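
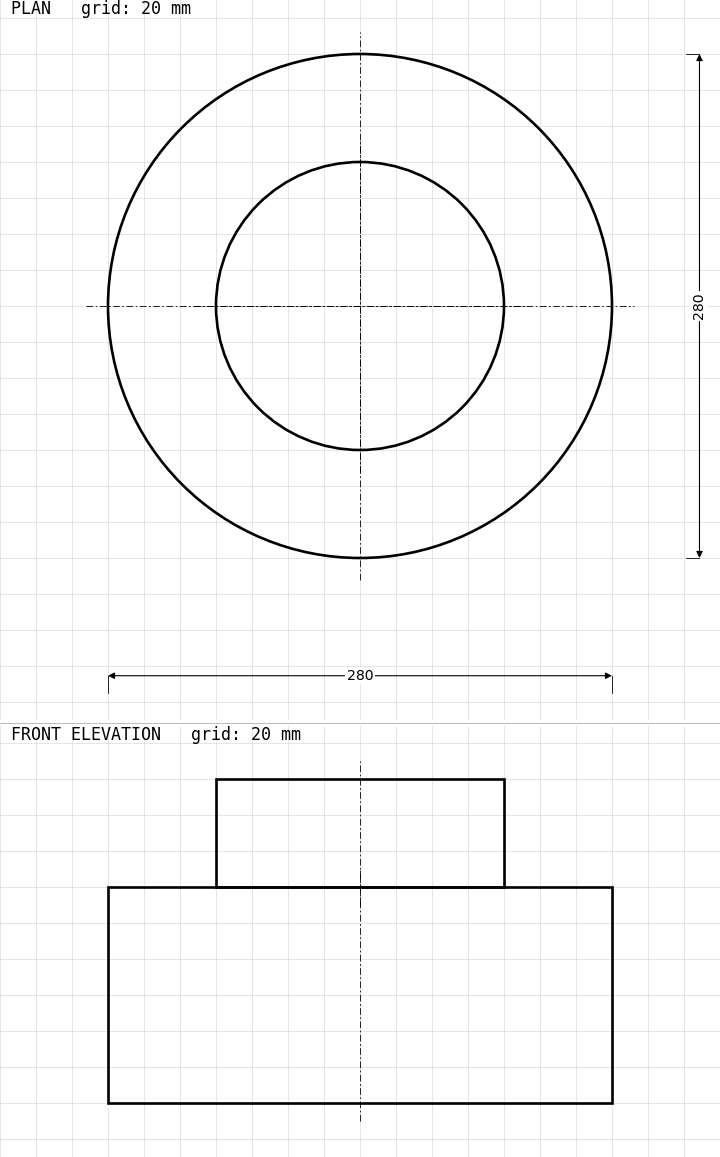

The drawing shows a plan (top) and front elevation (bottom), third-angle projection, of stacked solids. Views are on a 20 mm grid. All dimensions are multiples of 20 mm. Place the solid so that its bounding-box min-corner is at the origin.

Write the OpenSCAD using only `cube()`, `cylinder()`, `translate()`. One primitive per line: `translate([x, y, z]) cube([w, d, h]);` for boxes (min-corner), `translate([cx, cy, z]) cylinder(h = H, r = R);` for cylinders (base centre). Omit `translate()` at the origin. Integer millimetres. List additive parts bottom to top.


translate([140, 140, 0]) cylinder(h = 120, r = 140);
translate([140, 140, 120]) cylinder(h = 60, r = 80);


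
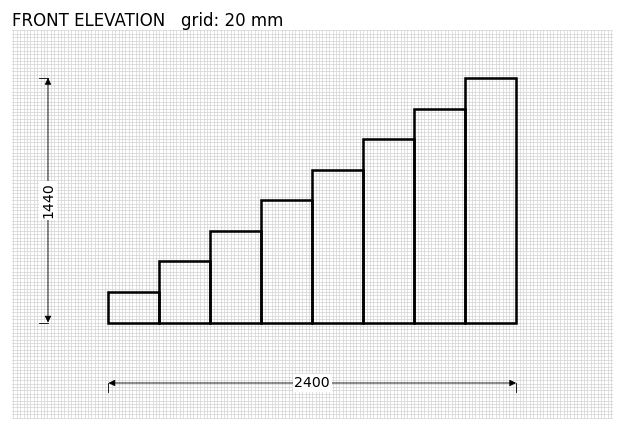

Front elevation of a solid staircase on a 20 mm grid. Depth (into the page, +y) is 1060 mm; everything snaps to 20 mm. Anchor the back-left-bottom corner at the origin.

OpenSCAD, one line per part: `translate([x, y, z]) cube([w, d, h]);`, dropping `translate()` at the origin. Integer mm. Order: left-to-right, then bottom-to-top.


cube([300, 1060, 180]);
translate([300, 0, 0]) cube([300, 1060, 360]);
translate([600, 0, 0]) cube([300, 1060, 540]);
translate([900, 0, 0]) cube([300, 1060, 720]);
translate([1200, 0, 0]) cube([300, 1060, 900]);
translate([1500, 0, 0]) cube([300, 1060, 1080]);
translate([1800, 0, 0]) cube([300, 1060, 1260]);
translate([2100, 0, 0]) cube([300, 1060, 1440]);


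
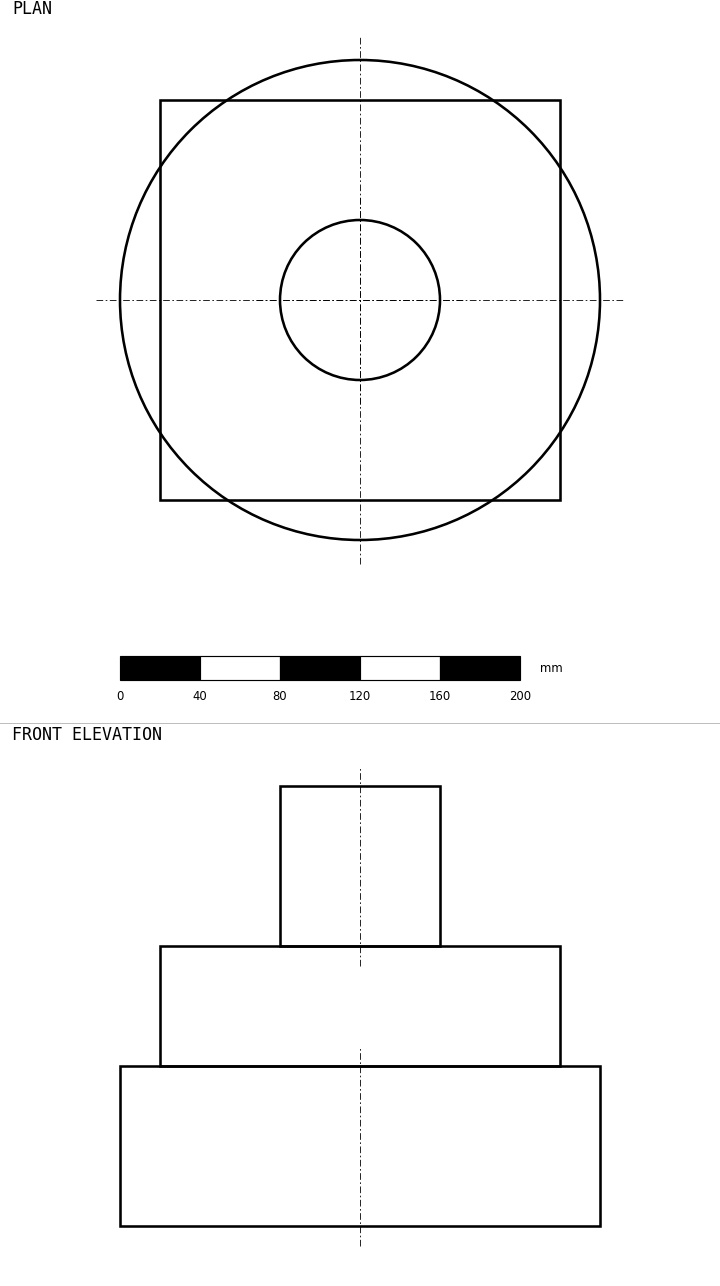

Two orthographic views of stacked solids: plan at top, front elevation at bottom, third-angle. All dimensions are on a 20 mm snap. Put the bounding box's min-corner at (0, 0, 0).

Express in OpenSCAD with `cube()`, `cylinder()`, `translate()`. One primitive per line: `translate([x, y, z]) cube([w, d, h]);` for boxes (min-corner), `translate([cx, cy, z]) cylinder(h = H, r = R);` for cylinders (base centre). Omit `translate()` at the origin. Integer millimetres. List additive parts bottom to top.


translate([120, 120, 0]) cylinder(h = 80, r = 120);
translate([20, 20, 80]) cube([200, 200, 60]);
translate([120, 120, 140]) cylinder(h = 80, r = 40);


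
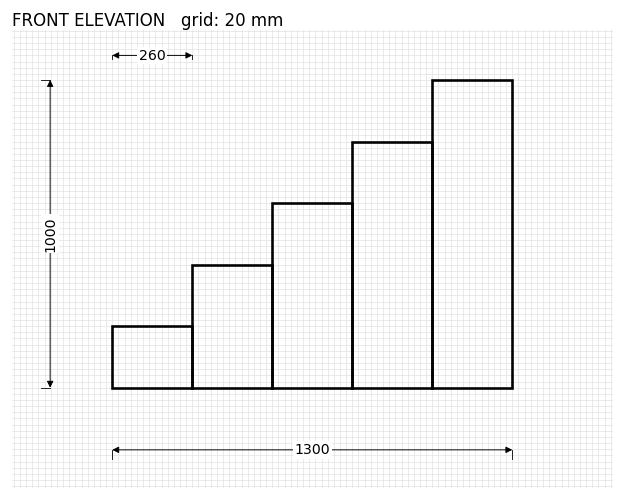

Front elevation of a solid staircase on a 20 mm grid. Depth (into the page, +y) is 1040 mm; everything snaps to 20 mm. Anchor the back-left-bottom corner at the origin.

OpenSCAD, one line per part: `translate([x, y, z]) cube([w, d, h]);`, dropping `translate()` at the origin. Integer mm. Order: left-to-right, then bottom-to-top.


cube([260, 1040, 200]);
translate([260, 0, 0]) cube([260, 1040, 400]);
translate([520, 0, 0]) cube([260, 1040, 600]);
translate([780, 0, 0]) cube([260, 1040, 800]);
translate([1040, 0, 0]) cube([260, 1040, 1000]);


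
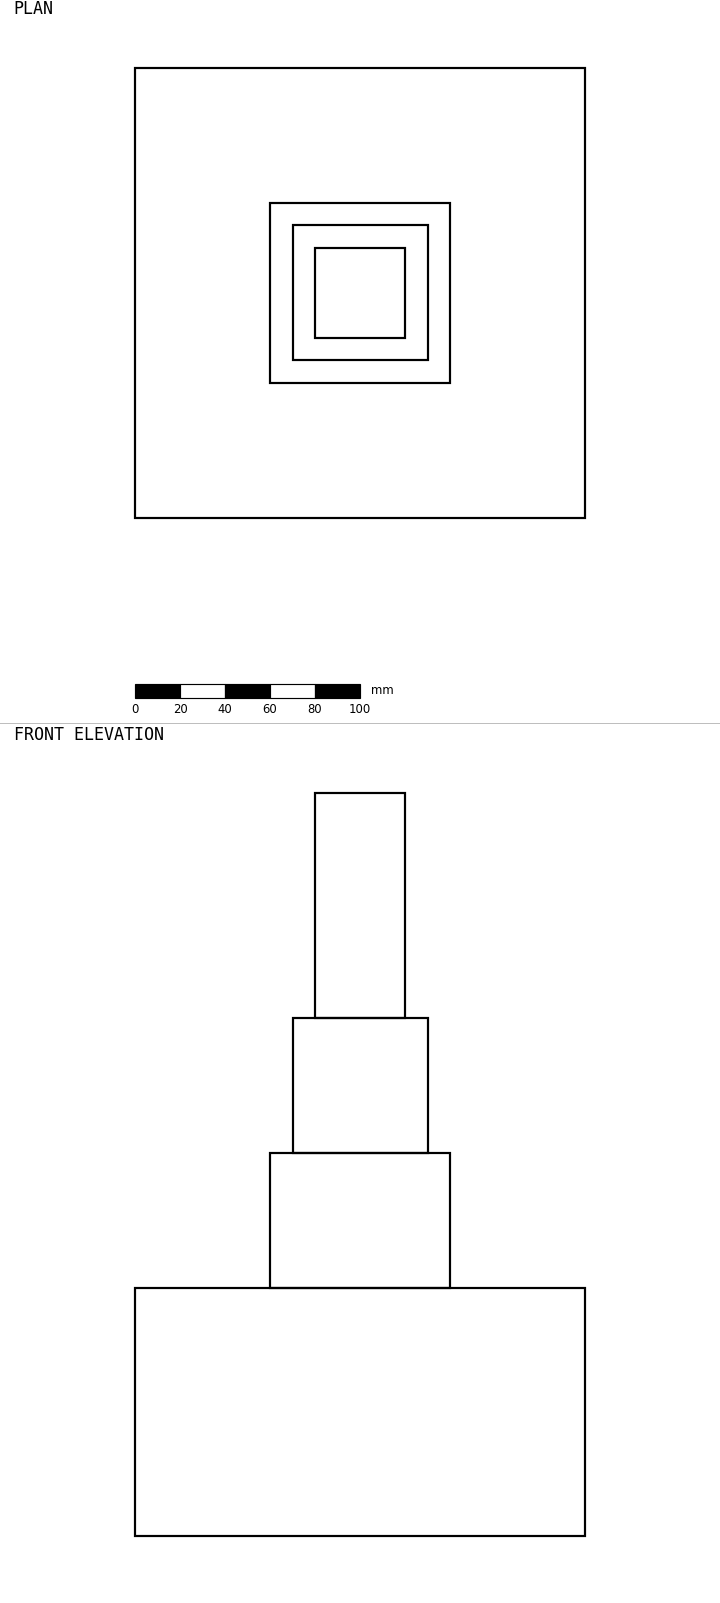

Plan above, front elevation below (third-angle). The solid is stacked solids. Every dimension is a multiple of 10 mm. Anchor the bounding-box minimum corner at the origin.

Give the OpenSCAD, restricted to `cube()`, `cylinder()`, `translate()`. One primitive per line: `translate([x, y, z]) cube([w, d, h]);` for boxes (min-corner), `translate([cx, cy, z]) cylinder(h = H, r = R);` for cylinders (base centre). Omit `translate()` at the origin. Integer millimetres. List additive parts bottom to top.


cube([200, 200, 110]);
translate([60, 60, 110]) cube([80, 80, 60]);
translate([70, 70, 170]) cube([60, 60, 60]);
translate([80, 80, 230]) cube([40, 40, 100]);


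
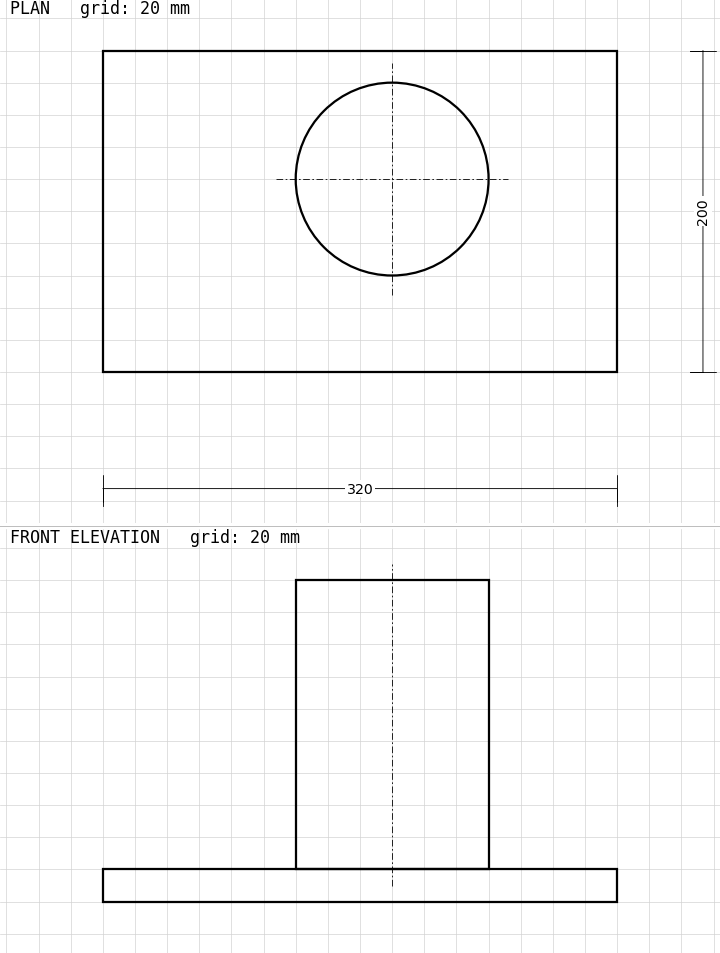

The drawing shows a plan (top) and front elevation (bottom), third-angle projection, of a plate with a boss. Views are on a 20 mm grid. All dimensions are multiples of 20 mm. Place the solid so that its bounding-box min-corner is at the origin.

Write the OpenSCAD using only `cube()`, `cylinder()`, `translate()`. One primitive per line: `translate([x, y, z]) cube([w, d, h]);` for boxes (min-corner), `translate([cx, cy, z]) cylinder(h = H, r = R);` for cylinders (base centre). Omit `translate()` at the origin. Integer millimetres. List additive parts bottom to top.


cube([320, 200, 20]);
translate([180, 120, 20]) cylinder(h = 180, r = 60);


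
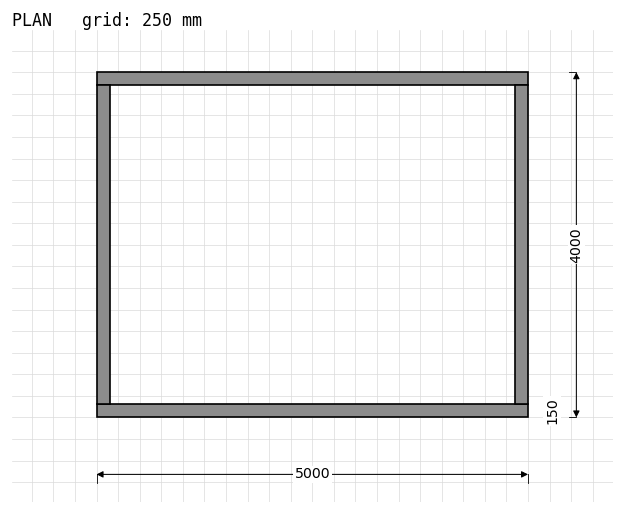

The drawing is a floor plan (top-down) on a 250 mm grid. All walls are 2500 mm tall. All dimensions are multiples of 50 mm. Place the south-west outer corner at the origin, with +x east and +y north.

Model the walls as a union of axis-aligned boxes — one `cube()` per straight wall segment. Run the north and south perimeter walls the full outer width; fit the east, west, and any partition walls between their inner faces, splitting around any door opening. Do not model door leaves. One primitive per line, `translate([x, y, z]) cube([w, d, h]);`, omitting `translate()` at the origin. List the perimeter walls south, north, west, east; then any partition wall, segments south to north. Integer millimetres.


cube([5000, 150, 2500]);
translate([0, 3850, 0]) cube([5000, 150, 2500]);
translate([0, 150, 0]) cube([150, 3700, 2500]);
translate([4850, 150, 0]) cube([150, 3700, 2500]);


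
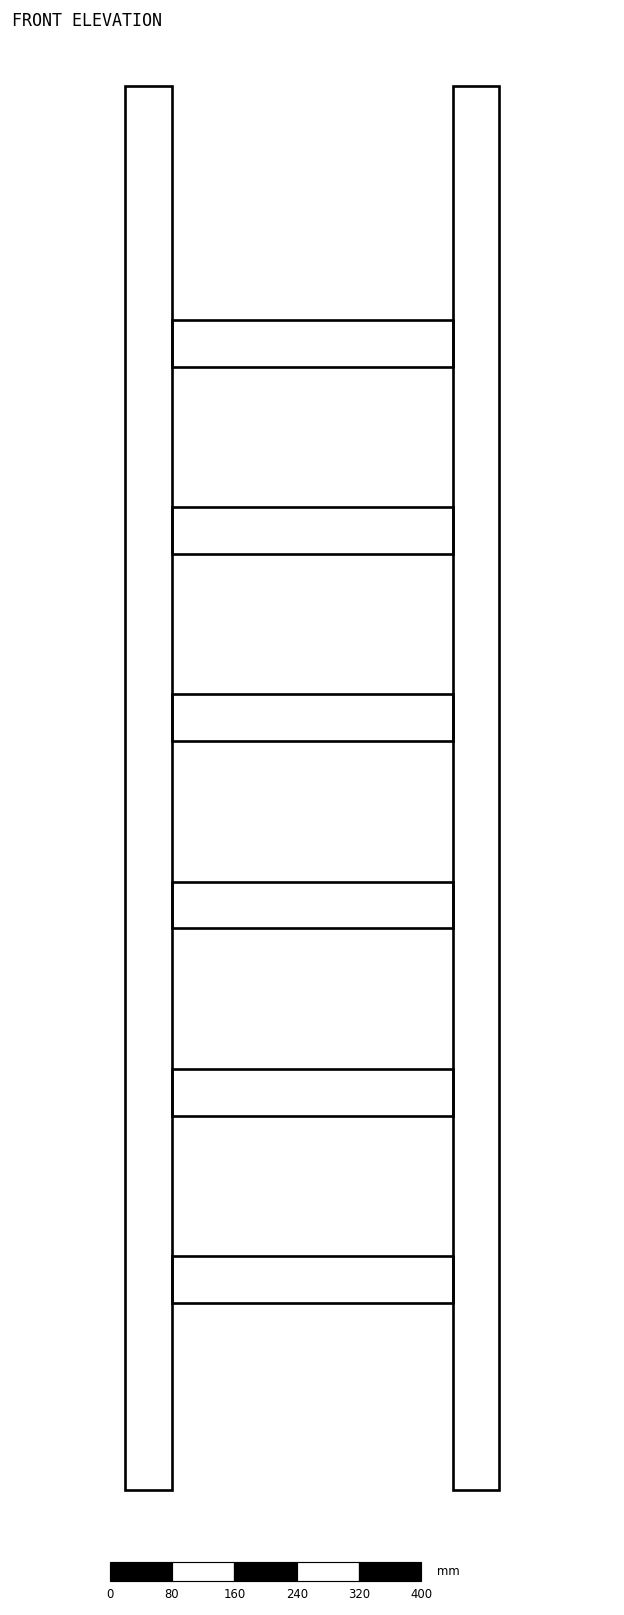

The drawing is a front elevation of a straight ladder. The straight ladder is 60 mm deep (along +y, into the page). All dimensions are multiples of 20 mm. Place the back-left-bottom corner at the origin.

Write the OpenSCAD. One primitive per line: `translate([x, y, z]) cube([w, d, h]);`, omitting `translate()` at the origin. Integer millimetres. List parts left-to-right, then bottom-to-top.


cube([60, 60, 1800]);
translate([60, 0, 240]) cube([360, 60, 60]);
translate([60, 0, 480]) cube([360, 60, 60]);
translate([60, 0, 720]) cube([360, 60, 60]);
translate([60, 0, 960]) cube([360, 60, 60]);
translate([60, 0, 1200]) cube([360, 60, 60]);
translate([60, 0, 1440]) cube([360, 60, 60]);
translate([420, 0, 0]) cube([60, 60, 1800]);


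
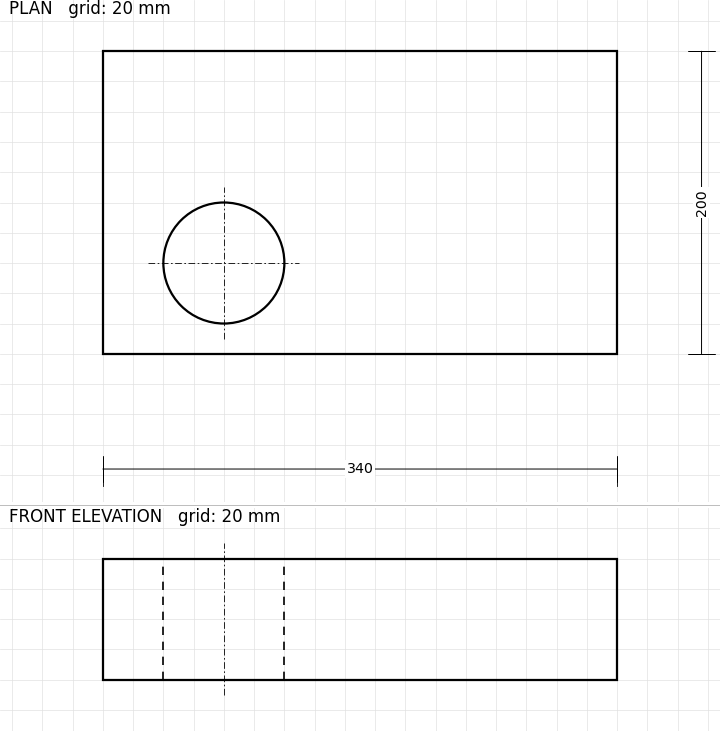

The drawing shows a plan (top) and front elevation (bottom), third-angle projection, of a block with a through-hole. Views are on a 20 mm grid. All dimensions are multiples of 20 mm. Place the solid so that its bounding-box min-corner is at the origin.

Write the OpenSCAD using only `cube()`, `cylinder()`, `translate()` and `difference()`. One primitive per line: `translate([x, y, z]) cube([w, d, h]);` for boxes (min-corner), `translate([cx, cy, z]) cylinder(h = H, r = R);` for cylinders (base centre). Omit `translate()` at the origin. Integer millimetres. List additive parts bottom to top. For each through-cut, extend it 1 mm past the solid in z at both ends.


difference() {
  cube([340, 200, 80]);
  translate([80, 60, -1]) cylinder(h = 82, r = 40);
}


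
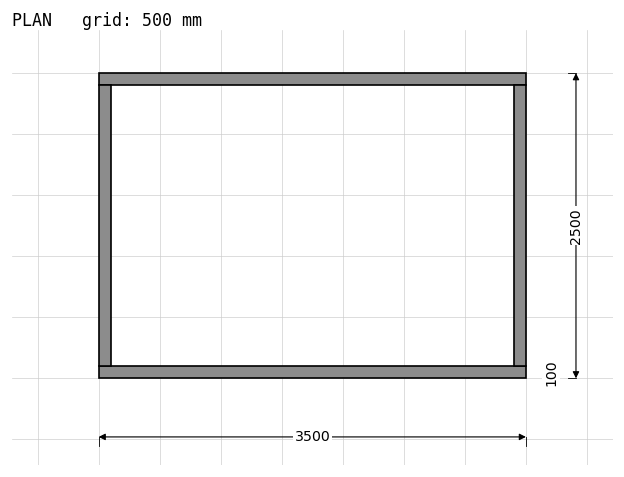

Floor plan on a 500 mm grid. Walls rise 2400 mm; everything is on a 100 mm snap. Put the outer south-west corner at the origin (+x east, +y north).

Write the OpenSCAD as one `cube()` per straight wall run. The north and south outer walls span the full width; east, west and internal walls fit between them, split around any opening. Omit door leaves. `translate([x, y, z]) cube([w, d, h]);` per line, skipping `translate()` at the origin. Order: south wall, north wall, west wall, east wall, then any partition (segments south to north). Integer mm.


cube([3500, 100, 2400]);
translate([0, 2400, 0]) cube([3500, 100, 2400]);
translate([0, 100, 0]) cube([100, 2300, 2400]);
translate([3400, 100, 0]) cube([100, 2300, 2400]);


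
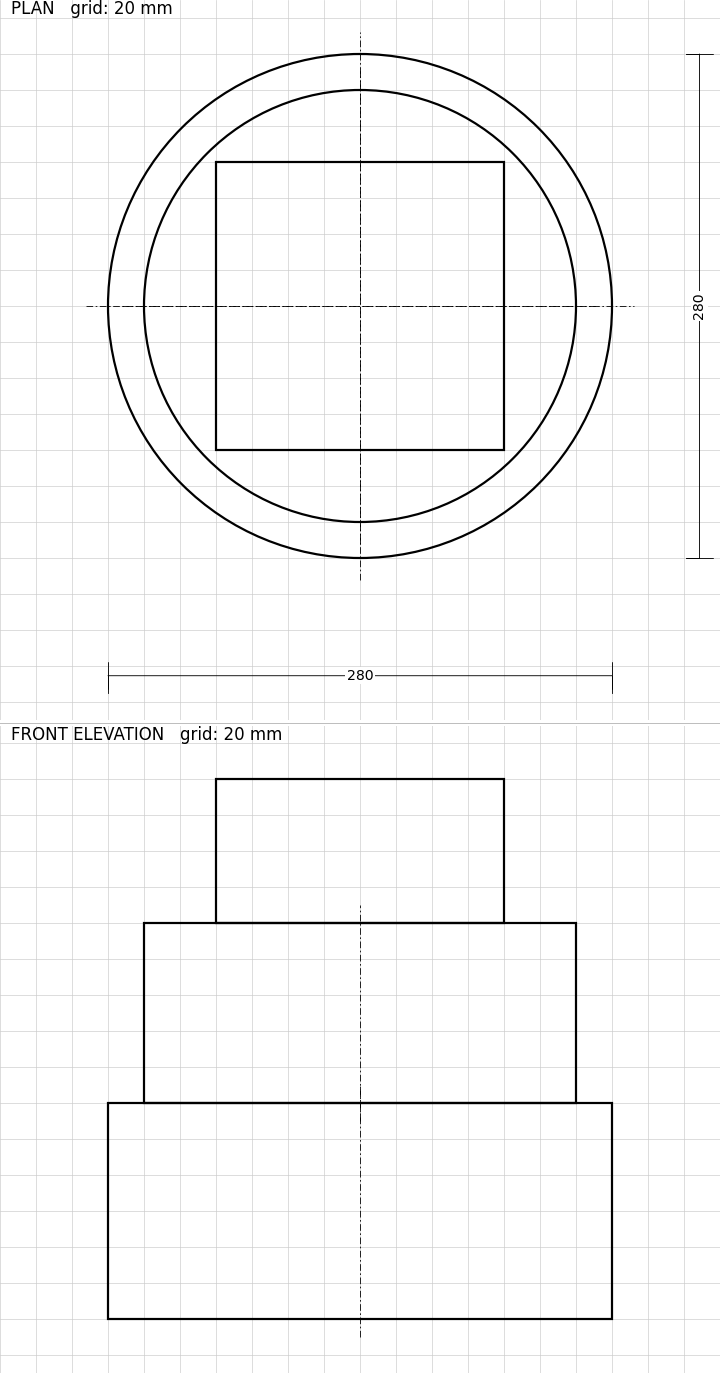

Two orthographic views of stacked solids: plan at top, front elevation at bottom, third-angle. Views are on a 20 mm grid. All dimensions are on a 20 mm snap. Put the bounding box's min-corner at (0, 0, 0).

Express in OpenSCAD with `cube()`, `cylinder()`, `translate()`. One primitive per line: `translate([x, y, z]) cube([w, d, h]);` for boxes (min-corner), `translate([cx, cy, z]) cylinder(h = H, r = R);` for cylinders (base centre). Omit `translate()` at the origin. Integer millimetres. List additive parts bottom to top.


translate([140, 140, 0]) cylinder(h = 120, r = 140);
translate([140, 140, 120]) cylinder(h = 100, r = 120);
translate([60, 60, 220]) cube([160, 160, 80]);


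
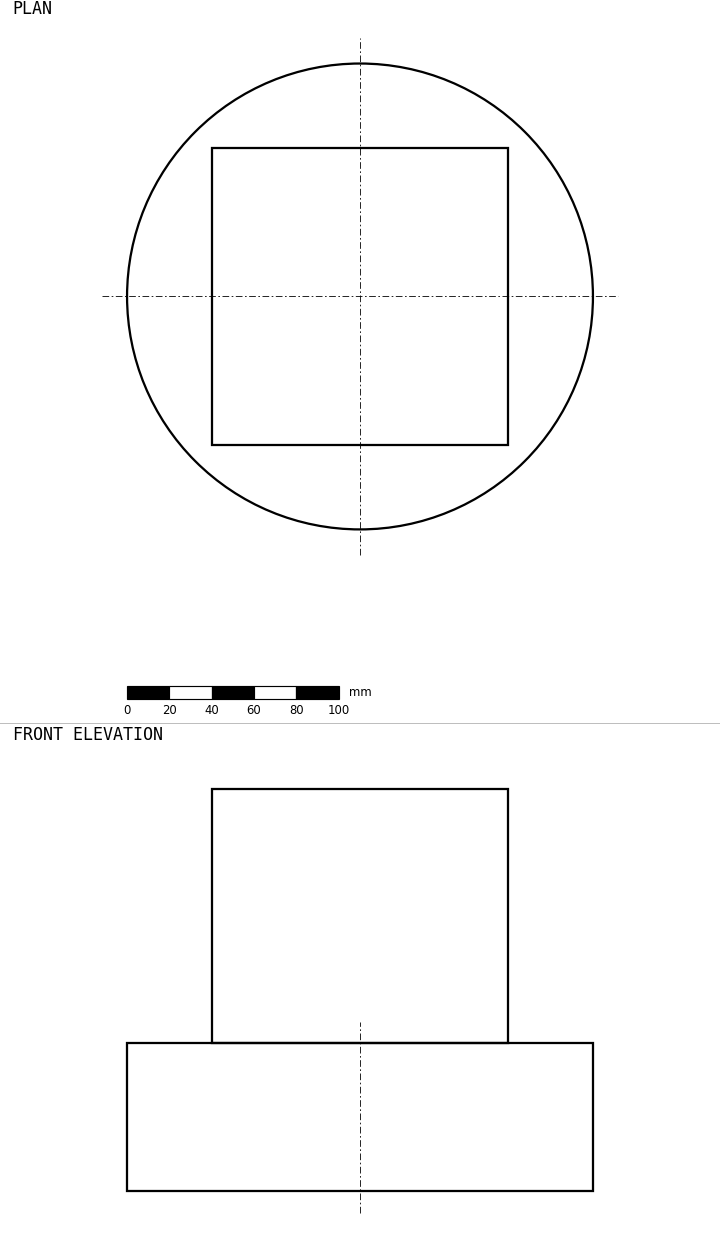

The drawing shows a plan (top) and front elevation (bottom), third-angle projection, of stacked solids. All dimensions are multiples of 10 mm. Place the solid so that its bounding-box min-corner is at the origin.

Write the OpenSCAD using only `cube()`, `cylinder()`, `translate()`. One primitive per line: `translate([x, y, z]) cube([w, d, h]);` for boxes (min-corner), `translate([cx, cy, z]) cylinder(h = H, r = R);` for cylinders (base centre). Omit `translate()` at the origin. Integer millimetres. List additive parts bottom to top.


translate([110, 110, 0]) cylinder(h = 70, r = 110);
translate([40, 40, 70]) cube([140, 140, 120]);


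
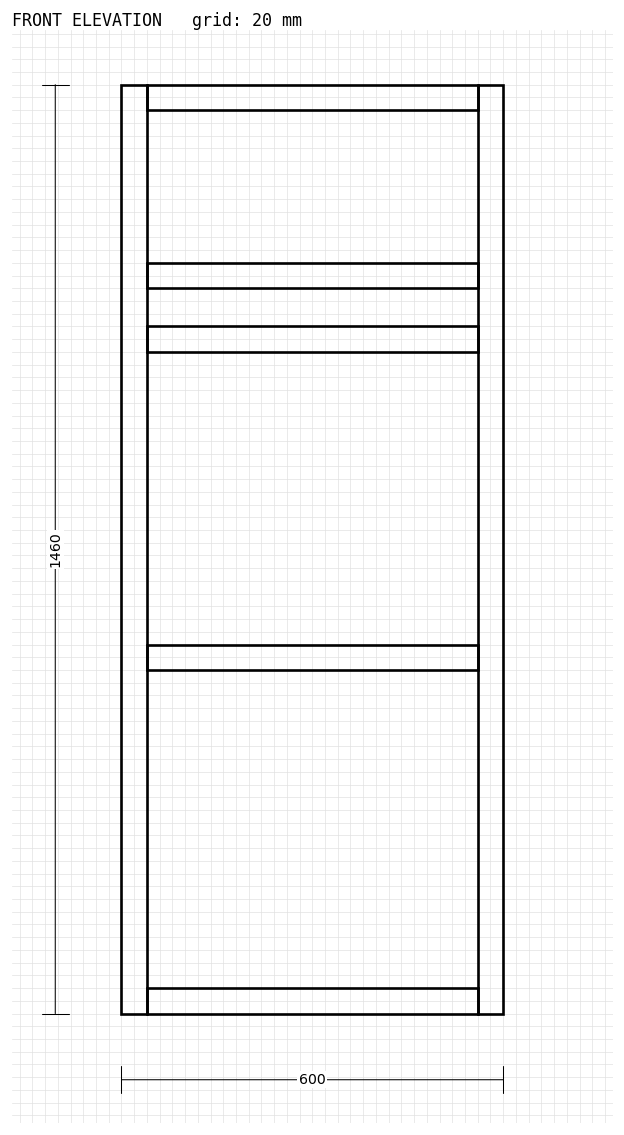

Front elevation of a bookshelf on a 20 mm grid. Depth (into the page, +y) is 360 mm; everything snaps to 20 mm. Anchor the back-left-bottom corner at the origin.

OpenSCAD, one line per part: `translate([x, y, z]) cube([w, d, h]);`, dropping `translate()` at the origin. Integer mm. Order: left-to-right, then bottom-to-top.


cube([40, 360, 1460]);
translate([40, 0, 0]) cube([520, 360, 40]);
translate([40, 0, 540]) cube([520, 360, 40]);
translate([40, 0, 1040]) cube([520, 360, 40]);
translate([40, 0, 1140]) cube([520, 360, 40]);
translate([40, 0, 1420]) cube([520, 360, 40]);
translate([560, 0, 0]) cube([40, 360, 1460]);


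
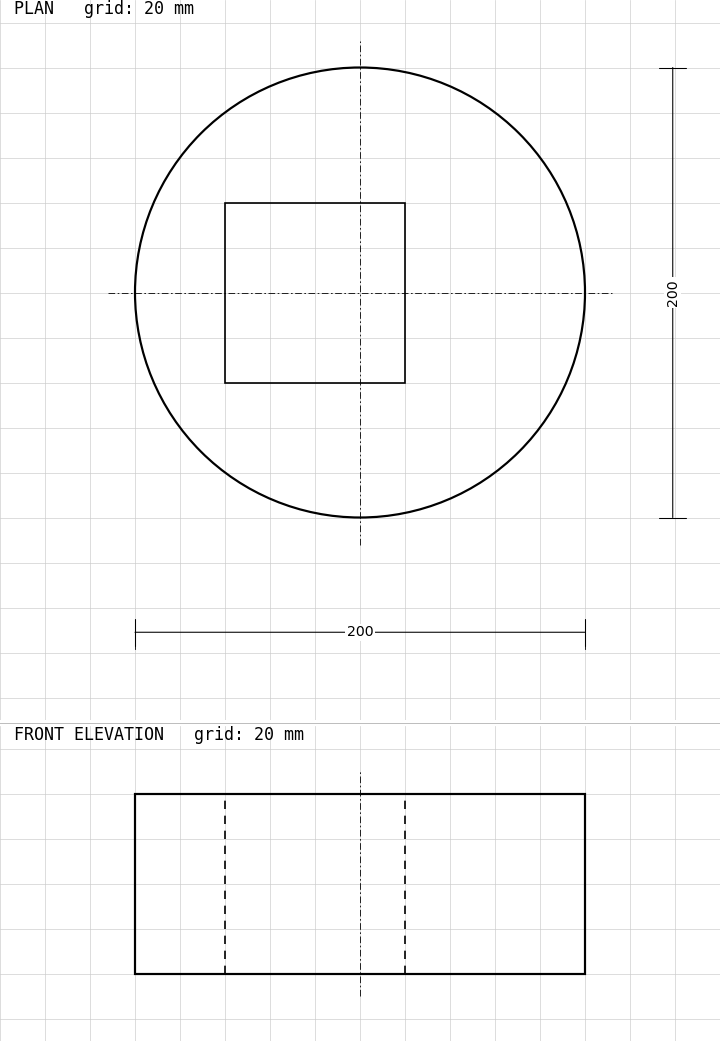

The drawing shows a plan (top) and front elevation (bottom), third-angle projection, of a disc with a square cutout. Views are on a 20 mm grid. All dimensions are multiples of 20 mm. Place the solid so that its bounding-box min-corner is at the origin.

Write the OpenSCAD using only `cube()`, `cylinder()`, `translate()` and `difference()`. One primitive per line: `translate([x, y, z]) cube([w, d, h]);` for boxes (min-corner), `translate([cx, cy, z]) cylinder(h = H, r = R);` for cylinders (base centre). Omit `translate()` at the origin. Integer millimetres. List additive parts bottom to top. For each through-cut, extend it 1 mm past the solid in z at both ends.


difference() {
  translate([100, 100, 0]) cylinder(h = 80, r = 100);
  translate([40, 60, -1]) cube([80, 80, 82]);
}


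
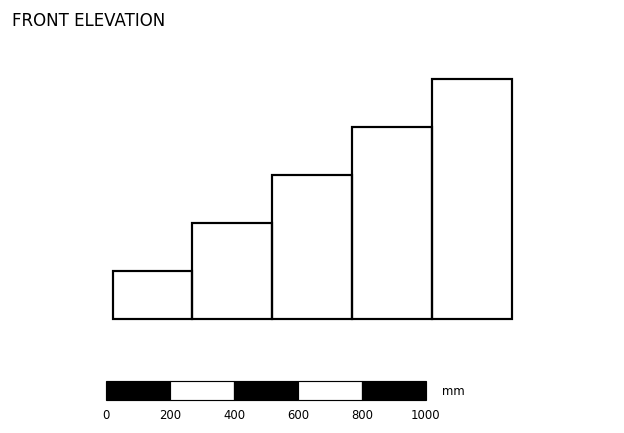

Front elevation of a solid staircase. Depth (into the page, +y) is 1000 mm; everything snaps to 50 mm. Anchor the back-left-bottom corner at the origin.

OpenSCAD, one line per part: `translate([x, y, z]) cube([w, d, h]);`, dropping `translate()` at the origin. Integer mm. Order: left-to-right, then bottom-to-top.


cube([250, 1000, 150]);
translate([250, 0, 0]) cube([250, 1000, 300]);
translate([500, 0, 0]) cube([250, 1000, 450]);
translate([750, 0, 0]) cube([250, 1000, 600]);
translate([1000, 0, 0]) cube([250, 1000, 750]);


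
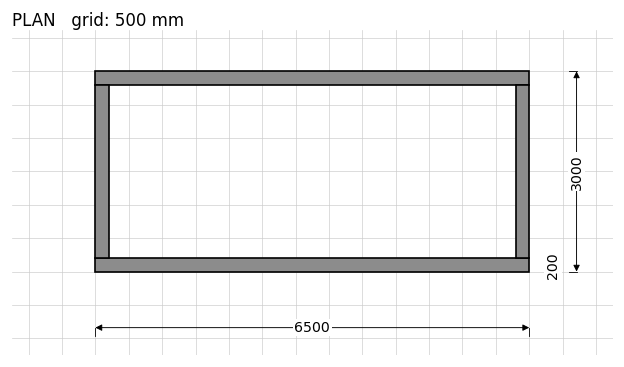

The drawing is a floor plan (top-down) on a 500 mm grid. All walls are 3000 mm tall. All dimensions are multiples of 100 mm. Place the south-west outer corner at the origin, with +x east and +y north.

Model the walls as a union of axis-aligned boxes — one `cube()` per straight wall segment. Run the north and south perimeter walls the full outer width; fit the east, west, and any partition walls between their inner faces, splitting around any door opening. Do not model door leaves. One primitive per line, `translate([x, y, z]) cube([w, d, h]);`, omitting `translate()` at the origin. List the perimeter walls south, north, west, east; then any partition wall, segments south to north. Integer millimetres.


cube([6500, 200, 3000]);
translate([0, 2800, 0]) cube([6500, 200, 3000]);
translate([0, 200, 0]) cube([200, 2600, 3000]);
translate([6300, 200, 0]) cube([200, 2600, 3000]);


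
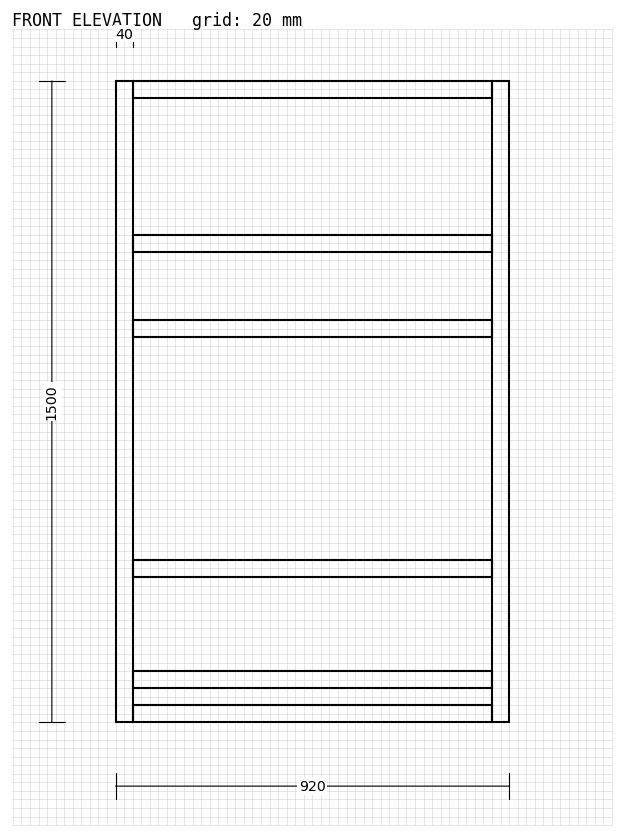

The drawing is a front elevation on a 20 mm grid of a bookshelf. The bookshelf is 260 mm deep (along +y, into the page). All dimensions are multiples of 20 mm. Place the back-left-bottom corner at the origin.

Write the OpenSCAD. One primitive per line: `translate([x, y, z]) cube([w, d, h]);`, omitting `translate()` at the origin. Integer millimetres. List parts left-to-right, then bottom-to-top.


cube([40, 260, 1500]);
translate([40, 0, 0]) cube([840, 260, 40]);
translate([40, 0, 80]) cube([840, 260, 40]);
translate([40, 0, 340]) cube([840, 260, 40]);
translate([40, 0, 900]) cube([840, 260, 40]);
translate([40, 0, 1100]) cube([840, 260, 40]);
translate([40, 0, 1460]) cube([840, 260, 40]);
translate([880, 0, 0]) cube([40, 260, 1500]);


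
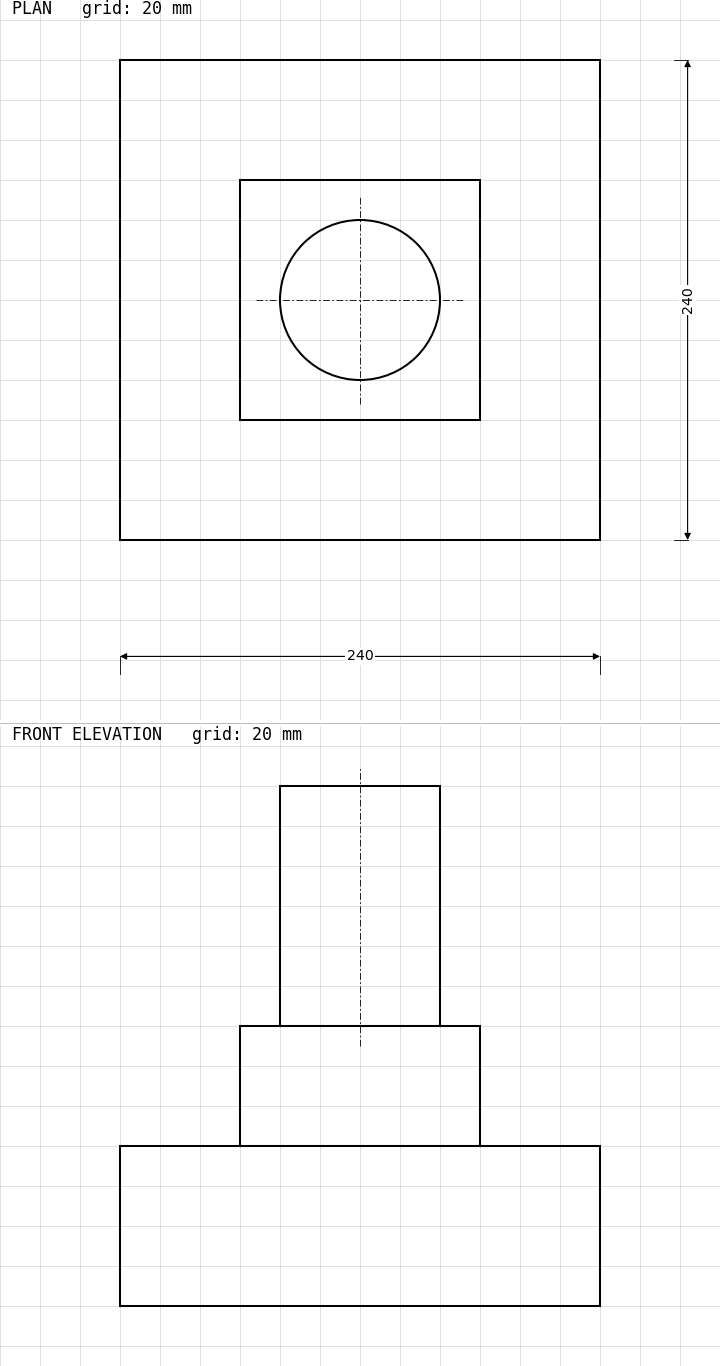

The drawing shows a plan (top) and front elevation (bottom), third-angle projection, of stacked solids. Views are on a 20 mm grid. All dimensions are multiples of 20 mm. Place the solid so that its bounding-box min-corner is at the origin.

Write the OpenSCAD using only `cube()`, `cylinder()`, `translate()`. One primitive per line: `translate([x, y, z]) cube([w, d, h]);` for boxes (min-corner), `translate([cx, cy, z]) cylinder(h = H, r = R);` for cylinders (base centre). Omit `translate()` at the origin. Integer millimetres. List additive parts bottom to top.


cube([240, 240, 80]);
translate([60, 60, 80]) cube([120, 120, 60]);
translate([120, 120, 140]) cylinder(h = 120, r = 40);


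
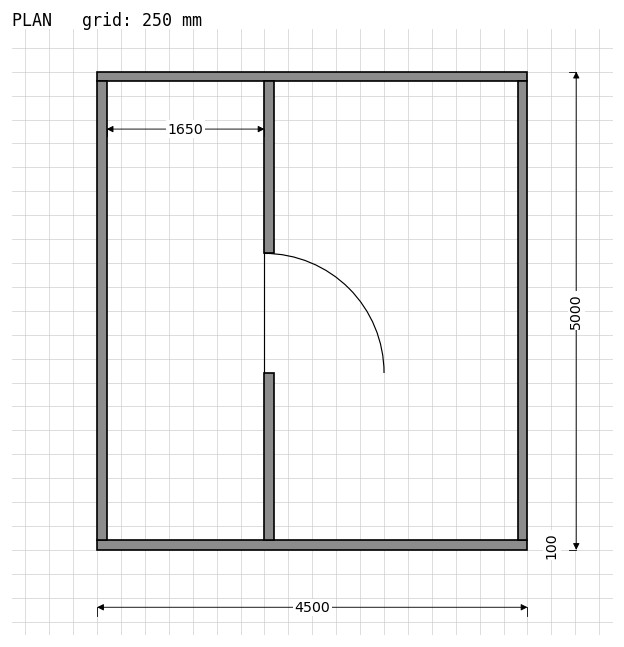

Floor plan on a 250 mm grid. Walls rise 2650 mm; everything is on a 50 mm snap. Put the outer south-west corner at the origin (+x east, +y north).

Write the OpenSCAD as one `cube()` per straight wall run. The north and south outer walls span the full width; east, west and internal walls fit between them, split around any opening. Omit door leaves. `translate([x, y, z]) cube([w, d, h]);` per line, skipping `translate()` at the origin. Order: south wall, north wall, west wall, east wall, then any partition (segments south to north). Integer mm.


cube([4500, 100, 2650]);
translate([0, 4900, 0]) cube([4500, 100, 2650]);
translate([0, 100, 0]) cube([100, 4800, 2650]);
translate([4400, 100, 0]) cube([100, 4800, 2650]);
translate([1750, 100, 0]) cube([100, 1750, 2650]);
translate([1750, 3100, 0]) cube([100, 1800, 2650]);


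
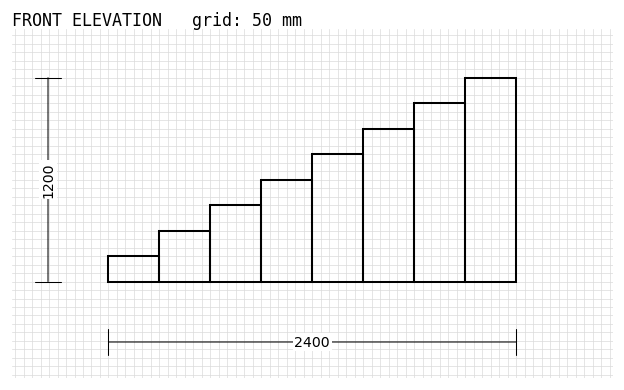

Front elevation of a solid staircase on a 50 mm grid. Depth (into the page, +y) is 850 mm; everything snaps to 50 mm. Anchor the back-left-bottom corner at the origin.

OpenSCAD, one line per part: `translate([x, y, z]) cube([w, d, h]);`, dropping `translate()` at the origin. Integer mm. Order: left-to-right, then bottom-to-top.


cube([300, 850, 150]);
translate([300, 0, 0]) cube([300, 850, 300]);
translate([600, 0, 0]) cube([300, 850, 450]);
translate([900, 0, 0]) cube([300, 850, 600]);
translate([1200, 0, 0]) cube([300, 850, 750]);
translate([1500, 0, 0]) cube([300, 850, 900]);
translate([1800, 0, 0]) cube([300, 850, 1050]);
translate([2100, 0, 0]) cube([300, 850, 1200]);


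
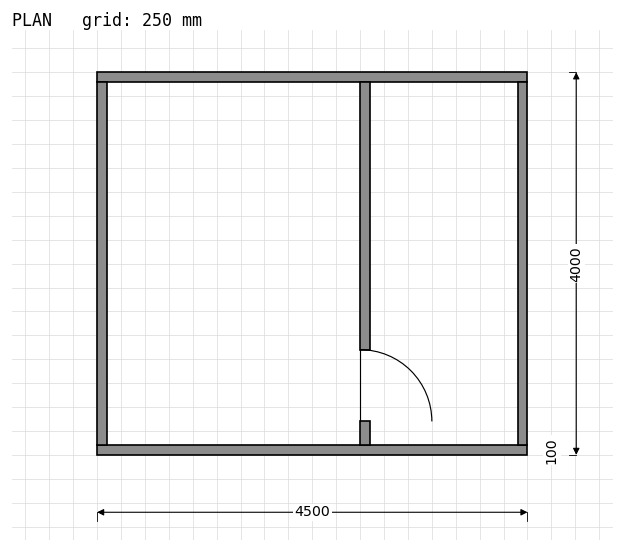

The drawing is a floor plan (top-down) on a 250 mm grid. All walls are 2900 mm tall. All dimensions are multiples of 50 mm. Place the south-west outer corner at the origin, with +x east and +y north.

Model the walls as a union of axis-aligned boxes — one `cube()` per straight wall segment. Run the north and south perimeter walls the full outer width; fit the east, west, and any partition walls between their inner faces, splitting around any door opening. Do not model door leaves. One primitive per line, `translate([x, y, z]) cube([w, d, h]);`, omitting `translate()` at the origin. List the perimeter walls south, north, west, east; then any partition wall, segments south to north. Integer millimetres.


cube([4500, 100, 2900]);
translate([0, 3900, 0]) cube([4500, 100, 2900]);
translate([0, 100, 0]) cube([100, 3800, 2900]);
translate([4400, 100, 0]) cube([100, 3800, 2900]);
translate([2750, 100, 0]) cube([100, 250, 2900]);
translate([2750, 1100, 0]) cube([100, 2800, 2900]);


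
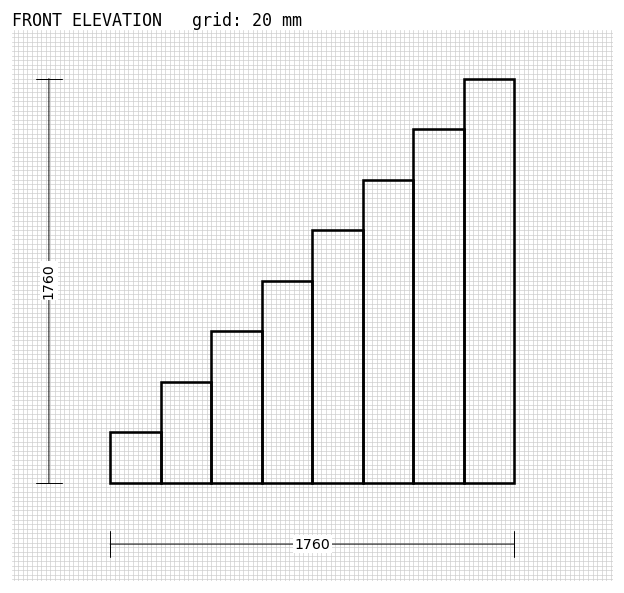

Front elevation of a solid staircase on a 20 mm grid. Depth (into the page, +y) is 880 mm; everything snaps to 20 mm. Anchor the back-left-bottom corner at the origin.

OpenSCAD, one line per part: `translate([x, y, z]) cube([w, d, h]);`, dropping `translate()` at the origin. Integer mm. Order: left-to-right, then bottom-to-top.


cube([220, 880, 220]);
translate([220, 0, 0]) cube([220, 880, 440]);
translate([440, 0, 0]) cube([220, 880, 660]);
translate([660, 0, 0]) cube([220, 880, 880]);
translate([880, 0, 0]) cube([220, 880, 1100]);
translate([1100, 0, 0]) cube([220, 880, 1320]);
translate([1320, 0, 0]) cube([220, 880, 1540]);
translate([1540, 0, 0]) cube([220, 880, 1760]);


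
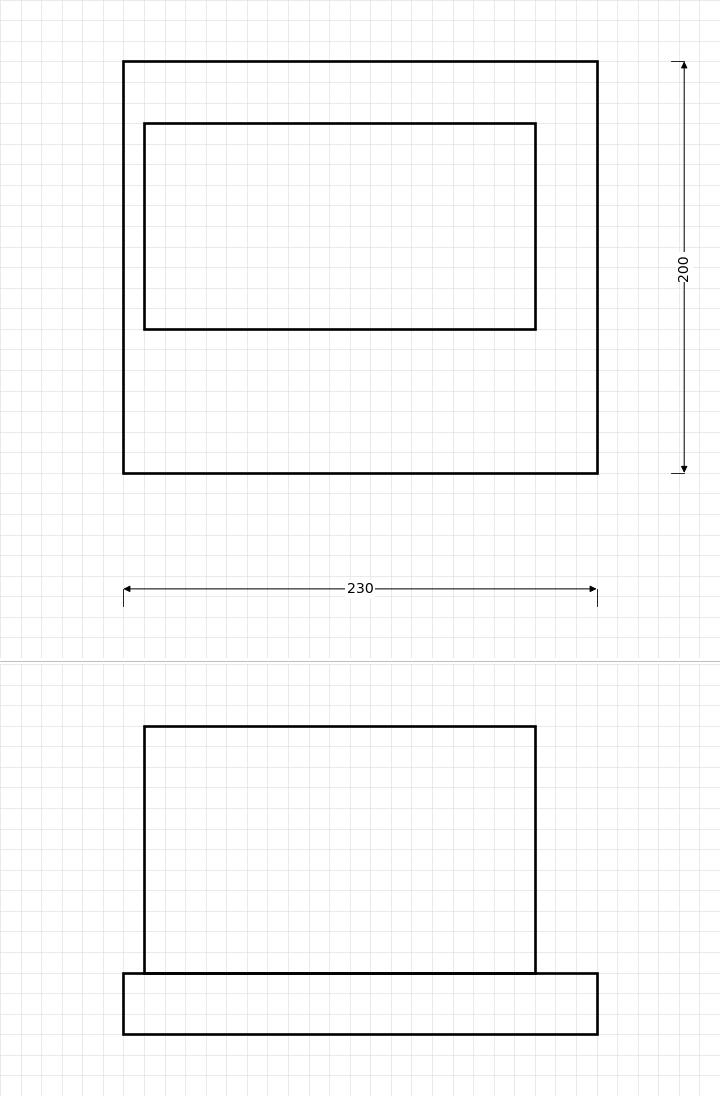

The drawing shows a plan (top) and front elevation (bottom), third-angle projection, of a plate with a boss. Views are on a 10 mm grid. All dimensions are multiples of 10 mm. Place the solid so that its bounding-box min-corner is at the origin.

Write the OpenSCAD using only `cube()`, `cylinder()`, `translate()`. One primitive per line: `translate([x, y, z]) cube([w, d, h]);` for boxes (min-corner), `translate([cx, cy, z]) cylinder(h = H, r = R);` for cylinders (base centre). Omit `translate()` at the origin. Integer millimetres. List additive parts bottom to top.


cube([230, 200, 30]);
translate([10, 70, 30]) cube([190, 100, 120]);


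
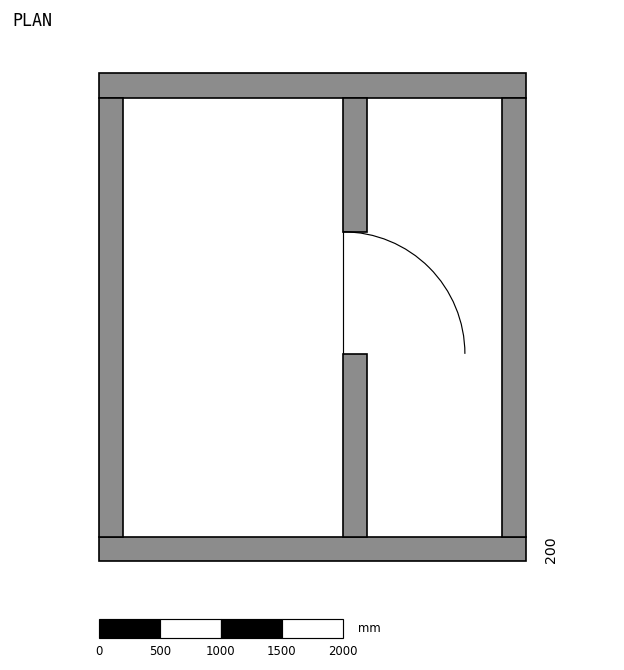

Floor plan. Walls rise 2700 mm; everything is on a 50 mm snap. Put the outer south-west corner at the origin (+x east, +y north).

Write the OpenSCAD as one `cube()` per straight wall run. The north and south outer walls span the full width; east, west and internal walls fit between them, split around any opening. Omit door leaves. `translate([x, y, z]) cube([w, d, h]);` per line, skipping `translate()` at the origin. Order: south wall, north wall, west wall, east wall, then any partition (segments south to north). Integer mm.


cube([3500, 200, 2700]);
translate([0, 3800, 0]) cube([3500, 200, 2700]);
translate([0, 200, 0]) cube([200, 3600, 2700]);
translate([3300, 200, 0]) cube([200, 3600, 2700]);
translate([2000, 200, 0]) cube([200, 1500, 2700]);
translate([2000, 2700, 0]) cube([200, 1100, 2700]);


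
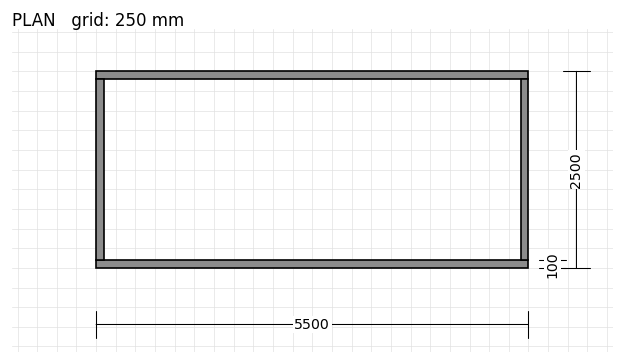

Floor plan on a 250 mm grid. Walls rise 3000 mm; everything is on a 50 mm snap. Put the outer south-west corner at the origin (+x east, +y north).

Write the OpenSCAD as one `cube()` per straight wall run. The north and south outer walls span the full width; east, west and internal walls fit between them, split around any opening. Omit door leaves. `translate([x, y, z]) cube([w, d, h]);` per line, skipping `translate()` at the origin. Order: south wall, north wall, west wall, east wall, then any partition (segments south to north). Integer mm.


cube([5500, 100, 3000]);
translate([0, 2400, 0]) cube([5500, 100, 3000]);
translate([0, 100, 0]) cube([100, 2300, 3000]);
translate([5400, 100, 0]) cube([100, 2300, 3000]);


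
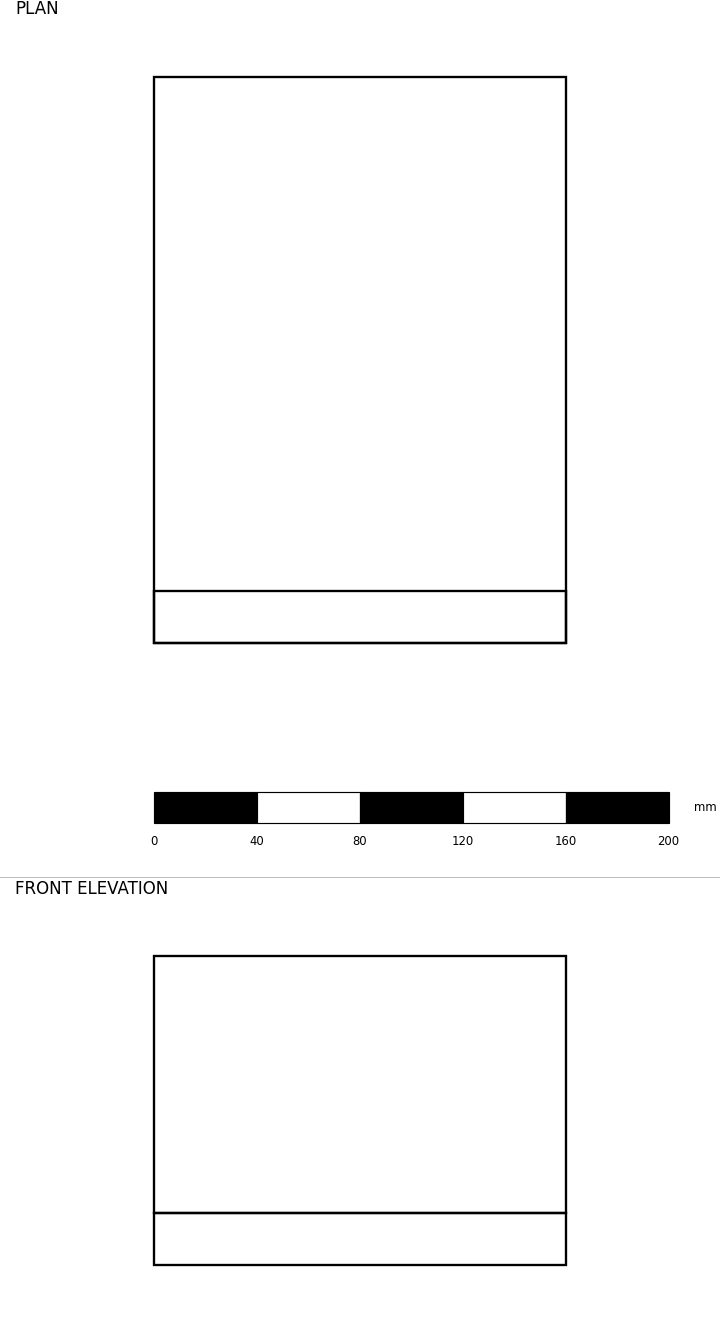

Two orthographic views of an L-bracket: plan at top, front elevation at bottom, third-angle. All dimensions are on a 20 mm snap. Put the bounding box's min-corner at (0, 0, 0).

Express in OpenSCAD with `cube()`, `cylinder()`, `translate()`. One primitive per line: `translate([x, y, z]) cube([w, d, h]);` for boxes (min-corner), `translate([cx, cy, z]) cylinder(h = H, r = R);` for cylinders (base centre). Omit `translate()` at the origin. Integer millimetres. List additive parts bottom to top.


cube([160, 220, 20]);
translate([0, 0, 20]) cube([160, 20, 100]);


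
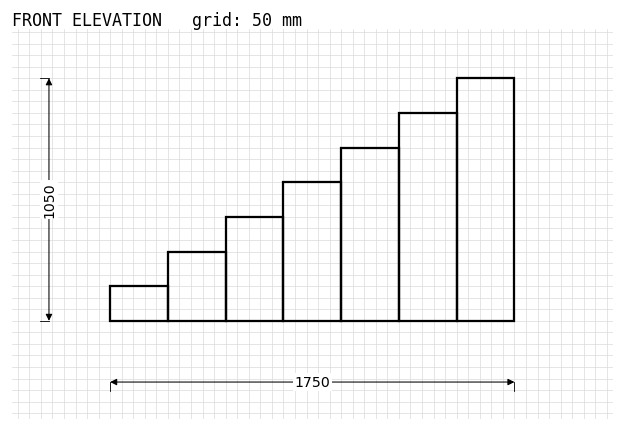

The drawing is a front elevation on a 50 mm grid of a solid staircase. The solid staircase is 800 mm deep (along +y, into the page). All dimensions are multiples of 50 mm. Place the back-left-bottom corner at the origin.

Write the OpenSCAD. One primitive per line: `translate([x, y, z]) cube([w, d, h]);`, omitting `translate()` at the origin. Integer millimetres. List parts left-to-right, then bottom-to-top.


cube([250, 800, 150]);
translate([250, 0, 0]) cube([250, 800, 300]);
translate([500, 0, 0]) cube([250, 800, 450]);
translate([750, 0, 0]) cube([250, 800, 600]);
translate([1000, 0, 0]) cube([250, 800, 750]);
translate([1250, 0, 0]) cube([250, 800, 900]);
translate([1500, 0, 0]) cube([250, 800, 1050]);


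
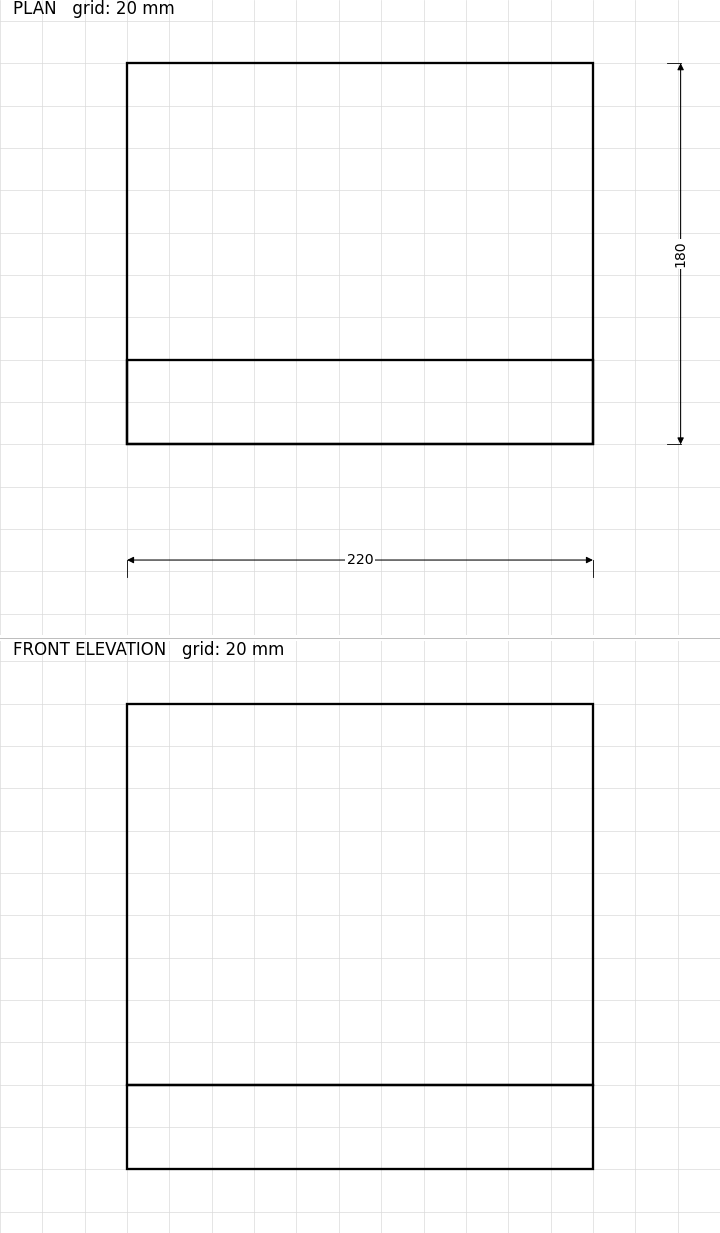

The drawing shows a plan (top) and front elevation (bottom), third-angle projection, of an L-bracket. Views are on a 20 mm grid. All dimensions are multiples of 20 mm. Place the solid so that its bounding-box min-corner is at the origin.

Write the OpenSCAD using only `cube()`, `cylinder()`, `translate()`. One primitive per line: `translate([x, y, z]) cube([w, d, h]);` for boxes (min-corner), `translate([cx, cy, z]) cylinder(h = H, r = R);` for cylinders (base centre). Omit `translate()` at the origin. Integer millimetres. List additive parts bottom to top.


cube([220, 180, 40]);
translate([0, 0, 40]) cube([220, 40, 180]);


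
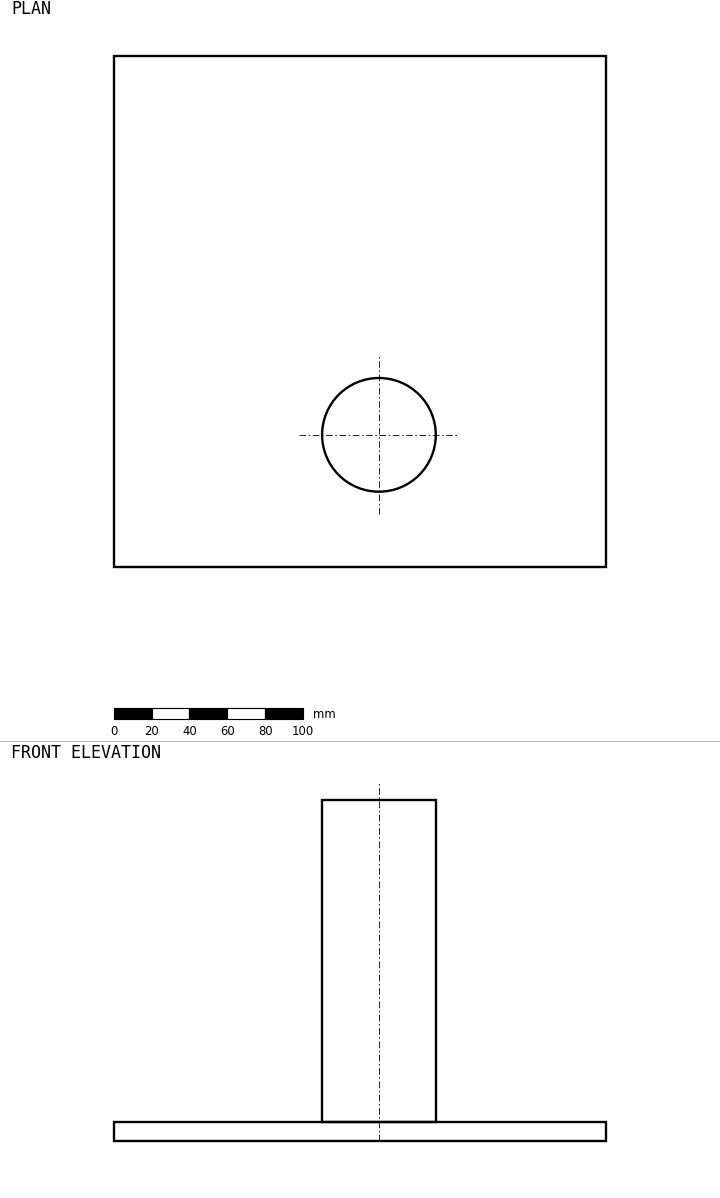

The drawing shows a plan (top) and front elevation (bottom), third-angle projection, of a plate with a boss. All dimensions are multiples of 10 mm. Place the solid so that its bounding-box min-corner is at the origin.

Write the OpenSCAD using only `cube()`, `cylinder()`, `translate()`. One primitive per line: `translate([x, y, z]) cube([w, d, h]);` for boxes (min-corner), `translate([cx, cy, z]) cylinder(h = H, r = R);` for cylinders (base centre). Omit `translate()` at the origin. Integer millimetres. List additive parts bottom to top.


cube([260, 270, 10]);
translate([140, 70, 10]) cylinder(h = 170, r = 30);


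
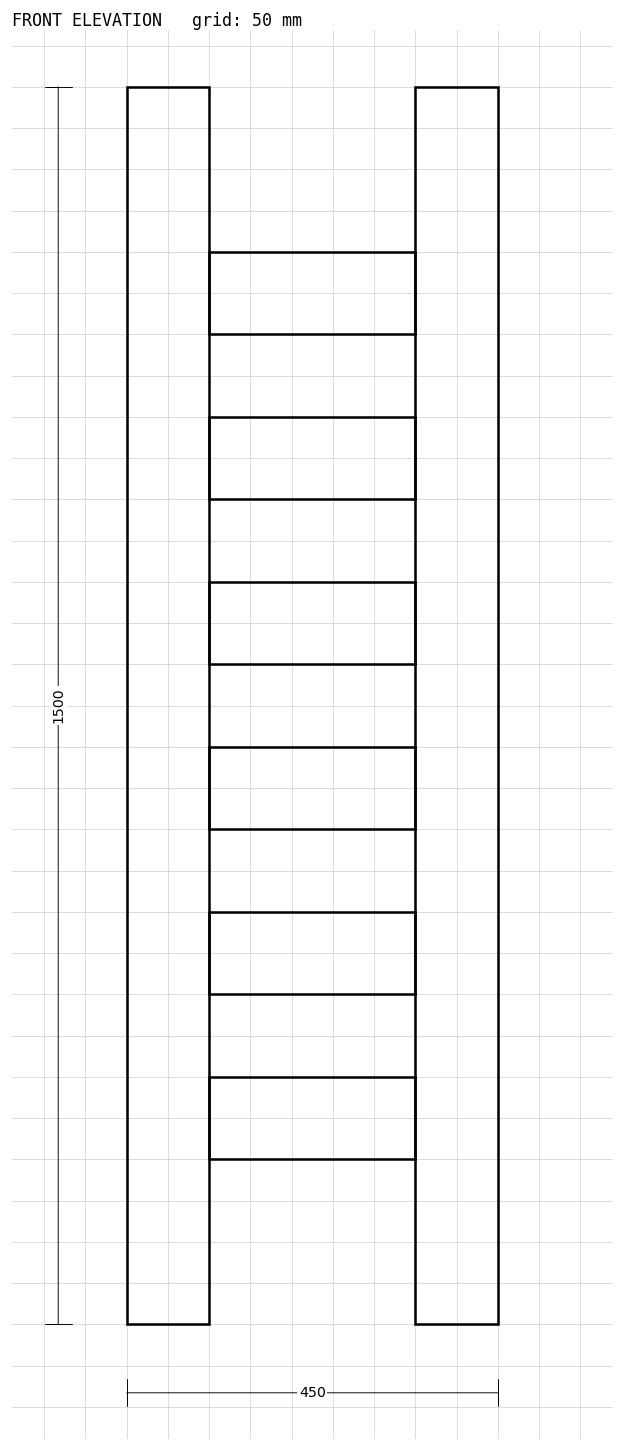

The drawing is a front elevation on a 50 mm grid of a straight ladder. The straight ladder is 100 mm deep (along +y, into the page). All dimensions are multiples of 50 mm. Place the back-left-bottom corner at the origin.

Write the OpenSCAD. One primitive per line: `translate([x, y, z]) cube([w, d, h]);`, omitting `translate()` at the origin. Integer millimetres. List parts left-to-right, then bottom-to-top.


cube([100, 100, 1500]);
translate([100, 0, 200]) cube([250, 100, 100]);
translate([100, 0, 400]) cube([250, 100, 100]);
translate([100, 0, 600]) cube([250, 100, 100]);
translate([100, 0, 800]) cube([250, 100, 100]);
translate([100, 0, 1000]) cube([250, 100, 100]);
translate([100, 0, 1200]) cube([250, 100, 100]);
translate([350, 0, 0]) cube([100, 100, 1500]);


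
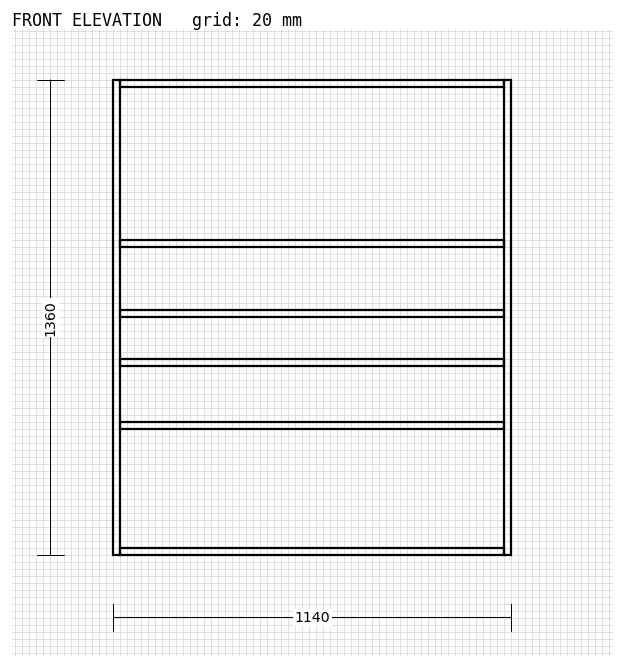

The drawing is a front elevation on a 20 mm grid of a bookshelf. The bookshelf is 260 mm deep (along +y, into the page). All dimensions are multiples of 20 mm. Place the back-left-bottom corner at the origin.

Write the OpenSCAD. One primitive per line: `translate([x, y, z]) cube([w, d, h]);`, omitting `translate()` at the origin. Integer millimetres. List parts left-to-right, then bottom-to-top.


cube([20, 260, 1360]);
translate([20, 0, 0]) cube([1100, 260, 20]);
translate([20, 0, 360]) cube([1100, 260, 20]);
translate([20, 0, 540]) cube([1100, 260, 20]);
translate([20, 0, 680]) cube([1100, 260, 20]);
translate([20, 0, 880]) cube([1100, 260, 20]);
translate([20, 0, 1340]) cube([1100, 260, 20]);
translate([1120, 0, 0]) cube([20, 260, 1360]);


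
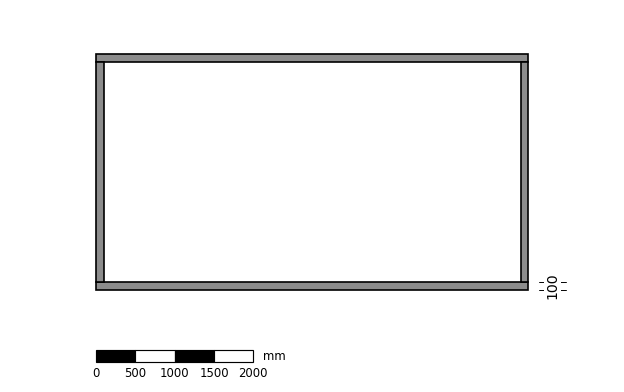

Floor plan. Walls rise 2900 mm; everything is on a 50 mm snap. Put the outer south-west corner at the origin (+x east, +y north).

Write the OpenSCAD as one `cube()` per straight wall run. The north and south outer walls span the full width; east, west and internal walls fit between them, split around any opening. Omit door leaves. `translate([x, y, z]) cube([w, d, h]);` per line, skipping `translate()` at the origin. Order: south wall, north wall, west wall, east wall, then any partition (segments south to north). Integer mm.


cube([5500, 100, 2900]);
translate([0, 2900, 0]) cube([5500, 100, 2900]);
translate([0, 100, 0]) cube([100, 2800, 2900]);
translate([5400, 100, 0]) cube([100, 2800, 2900]);


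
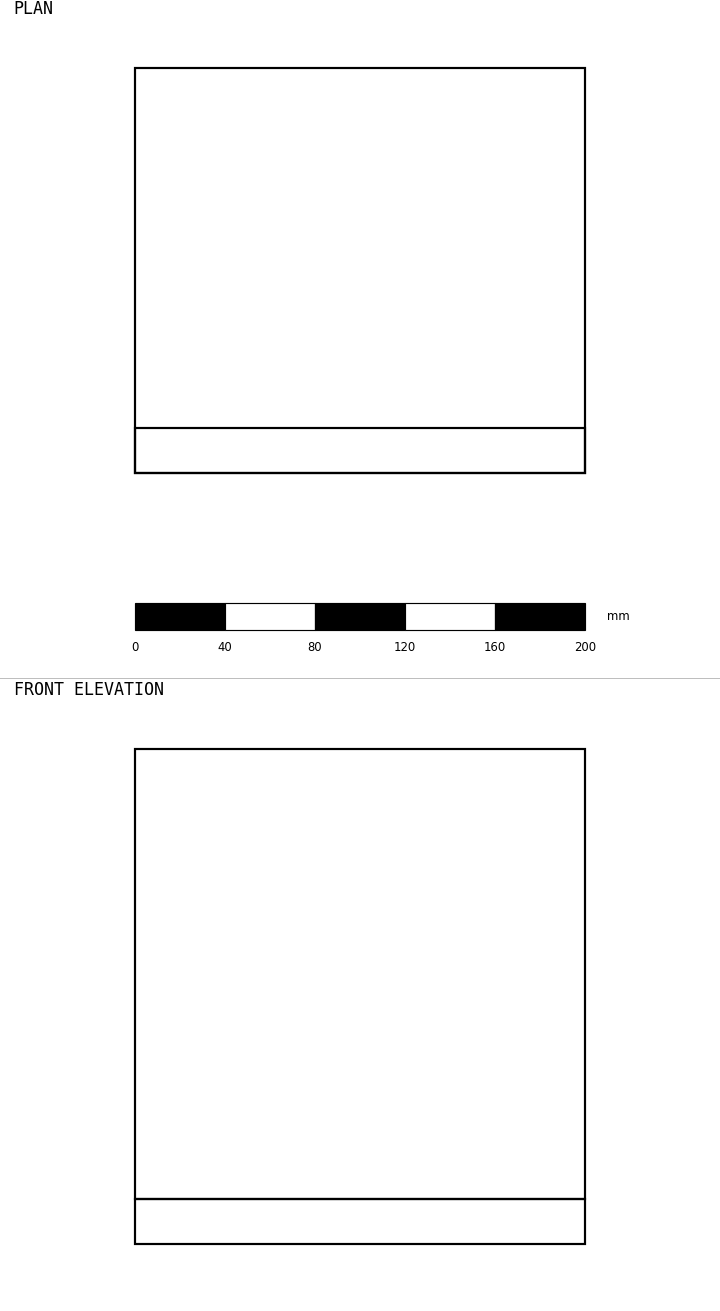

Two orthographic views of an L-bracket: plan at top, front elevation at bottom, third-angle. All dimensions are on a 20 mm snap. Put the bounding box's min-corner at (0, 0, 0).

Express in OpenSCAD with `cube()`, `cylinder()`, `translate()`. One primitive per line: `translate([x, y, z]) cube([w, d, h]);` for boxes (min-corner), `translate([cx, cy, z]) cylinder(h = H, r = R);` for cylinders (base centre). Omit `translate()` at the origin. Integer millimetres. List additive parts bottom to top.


cube([200, 180, 20]);
translate([0, 0, 20]) cube([200, 20, 200]);


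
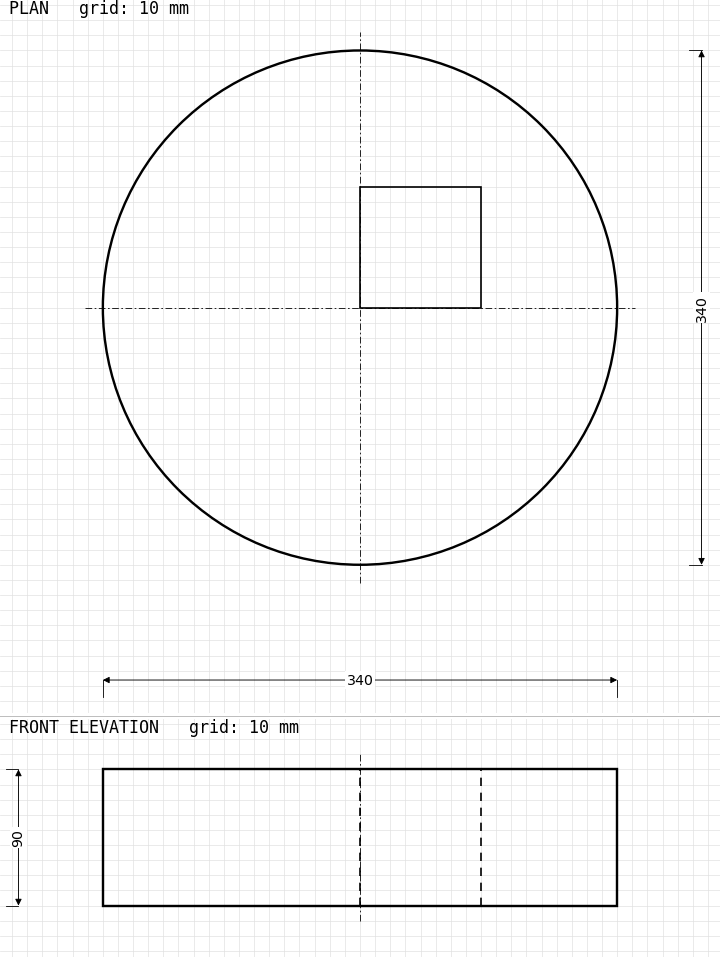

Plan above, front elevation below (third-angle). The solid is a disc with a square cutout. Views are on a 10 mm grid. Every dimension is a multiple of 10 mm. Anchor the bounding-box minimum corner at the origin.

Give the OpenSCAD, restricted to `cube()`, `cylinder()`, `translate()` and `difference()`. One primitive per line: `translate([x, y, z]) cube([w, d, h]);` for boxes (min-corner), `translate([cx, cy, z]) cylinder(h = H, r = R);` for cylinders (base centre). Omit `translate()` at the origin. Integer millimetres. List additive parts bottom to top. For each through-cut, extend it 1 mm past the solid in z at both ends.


difference() {
  translate([170, 170, 0]) cylinder(h = 90, r = 170);
  translate([170, 170, -1]) cube([80, 80, 92]);
}


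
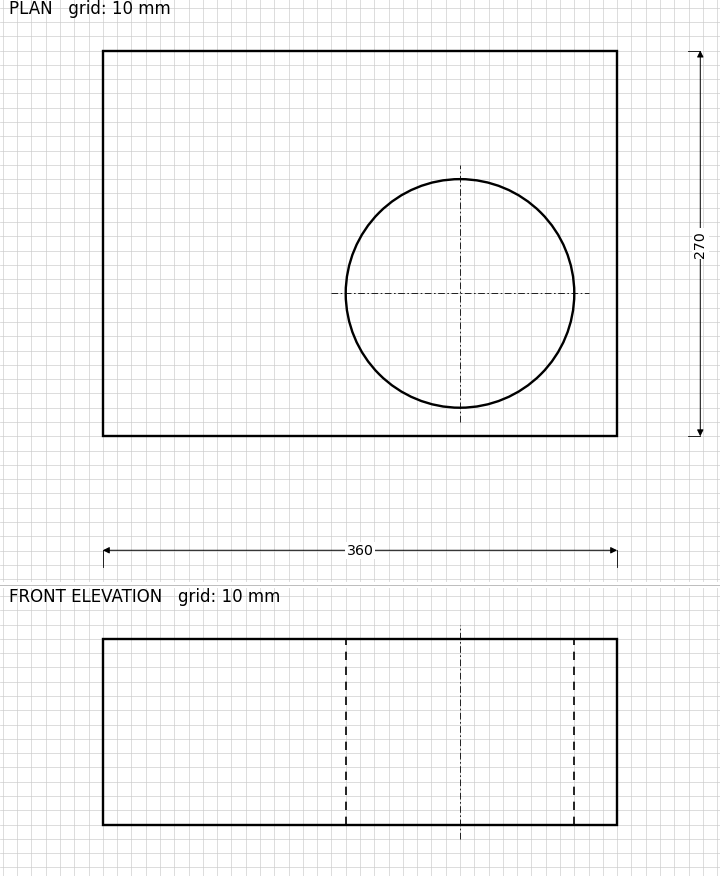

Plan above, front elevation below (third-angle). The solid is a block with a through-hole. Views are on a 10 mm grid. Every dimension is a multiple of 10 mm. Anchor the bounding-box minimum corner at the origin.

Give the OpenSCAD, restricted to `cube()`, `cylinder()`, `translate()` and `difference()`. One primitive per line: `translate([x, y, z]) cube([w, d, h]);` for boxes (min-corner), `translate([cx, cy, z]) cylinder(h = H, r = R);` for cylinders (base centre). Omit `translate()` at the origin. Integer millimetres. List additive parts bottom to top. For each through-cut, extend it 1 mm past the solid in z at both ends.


difference() {
  cube([360, 270, 130]);
  translate([250, 100, -1]) cylinder(h = 132, r = 80);
}


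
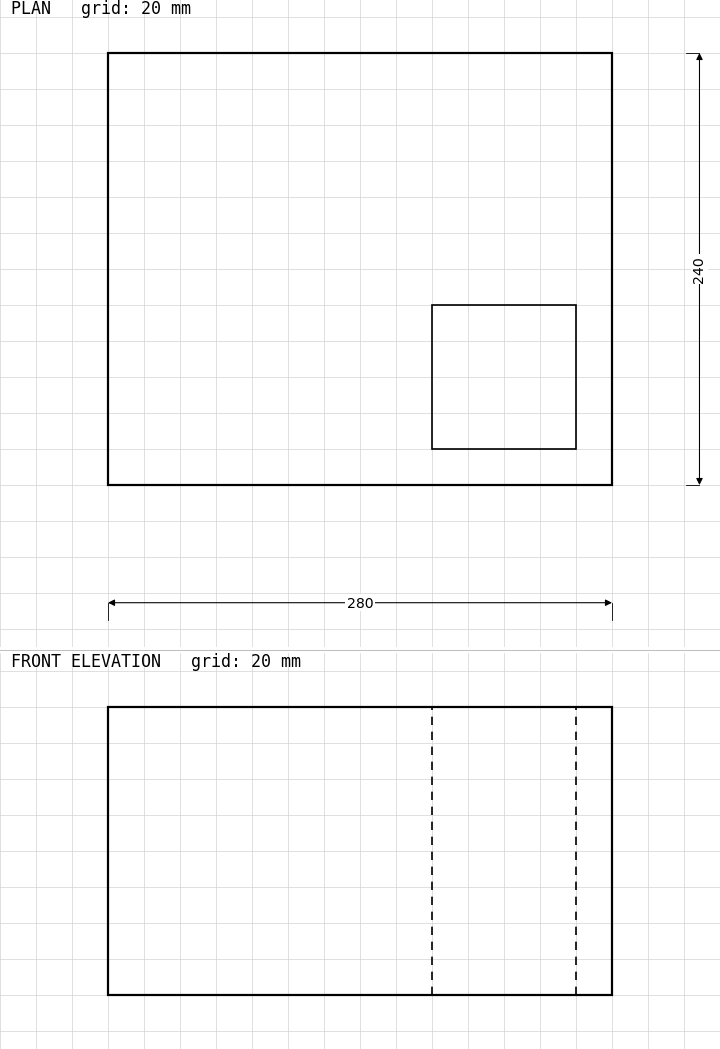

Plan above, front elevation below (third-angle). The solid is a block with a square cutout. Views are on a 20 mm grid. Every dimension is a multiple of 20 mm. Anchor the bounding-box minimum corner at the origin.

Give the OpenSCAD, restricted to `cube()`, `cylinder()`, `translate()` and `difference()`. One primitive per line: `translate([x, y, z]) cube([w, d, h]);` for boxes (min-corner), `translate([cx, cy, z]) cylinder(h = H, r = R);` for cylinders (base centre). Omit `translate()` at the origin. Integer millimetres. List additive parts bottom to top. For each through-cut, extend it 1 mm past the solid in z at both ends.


difference() {
  cube([280, 240, 160]);
  translate([180, 20, -1]) cube([80, 80, 162]);
}
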